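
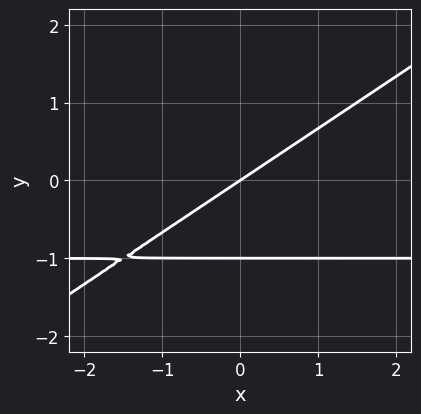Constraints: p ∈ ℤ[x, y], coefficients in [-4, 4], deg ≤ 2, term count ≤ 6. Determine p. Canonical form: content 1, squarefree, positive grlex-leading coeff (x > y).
2*x*y - 3*y^2 + 2*x - 3*y

1. Degree: the shape is more complex than any degree-1 curve, so deg p = 2.
2. Reading off the gridlines: one x-axis crossing is at x = 0; the y-axis gridline crossings are at y ∈ {-1, 0}.
3. Together with the visible shape, these determine p as stated.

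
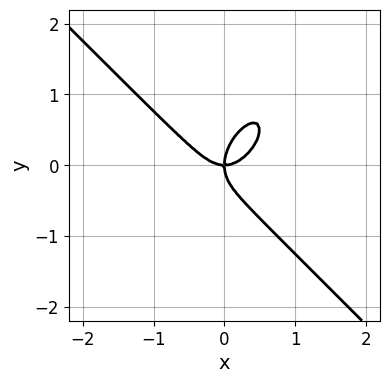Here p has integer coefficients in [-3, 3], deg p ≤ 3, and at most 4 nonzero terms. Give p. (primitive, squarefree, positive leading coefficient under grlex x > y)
3*x^3 - x*y^2 + 2*y^3 - 2*x*y

deg p = 3.
Observable constraints: it meets the y-axis at y = 0 (among the integer gridlines); it crosses the x-axis at the gridline x = 0.
Matching integer coefficients to the picture gives p.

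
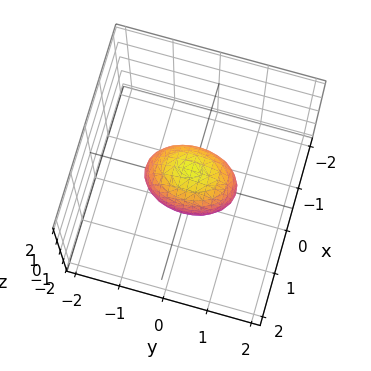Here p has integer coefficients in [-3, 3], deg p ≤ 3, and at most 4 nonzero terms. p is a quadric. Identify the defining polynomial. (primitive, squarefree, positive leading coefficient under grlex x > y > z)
First, the degree is 2 — a closed, bounded, convex surface; a quadric.
Next, symmetries: mirror symmetry y ↦ −y ⇒ only even powers of y; the z ↦ −z reflection is a symmetry, so z appears only in even powers; the x ↦ −x reflection is a symmetry, so x appears only in even powers.
Next, observable constraints: among the integer gridlines, it crosses the y-axis at y ∈ {-1, 1}; the z-axis gridline crossings are at z ∈ {-1, 1}.
Finally, matching integer coefficients to the picture gives p.

2*x^2 + y^2 + z^2 - 1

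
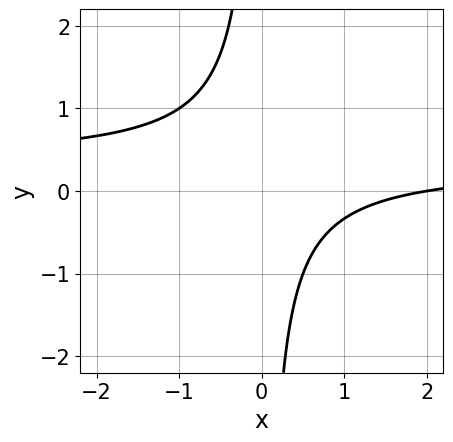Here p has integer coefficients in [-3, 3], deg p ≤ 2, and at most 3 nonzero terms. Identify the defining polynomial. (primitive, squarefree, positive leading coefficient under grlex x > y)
3*x*y - x + 2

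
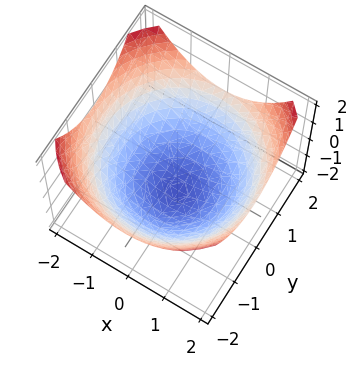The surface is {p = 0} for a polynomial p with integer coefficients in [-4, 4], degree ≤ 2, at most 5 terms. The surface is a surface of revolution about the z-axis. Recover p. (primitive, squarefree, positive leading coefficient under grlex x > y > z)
Degree: a generic line meets the surface in up to 2 points, so deg p = 2.
By symmetry, the z-axis is an axis of rotation, so x and y enter only as x² + y².
Observable constraints: a circular section at z = 0 has radius between 1 and 2.
Putting this together gives p.

x^2 + y^2 - 2*z - 3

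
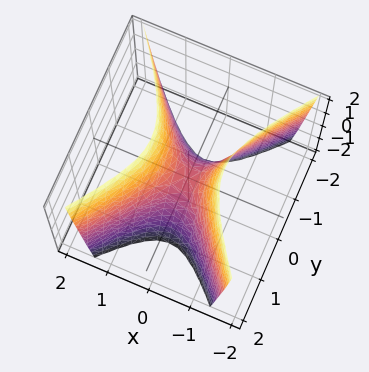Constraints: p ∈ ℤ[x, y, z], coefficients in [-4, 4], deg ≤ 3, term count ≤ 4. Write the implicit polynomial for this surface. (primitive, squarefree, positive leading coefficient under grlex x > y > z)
First, the degree is 2 — a saddle surface; a quadric.
Then, symmetries: it's symmetric under x → −x, forcing even powers of x; it's symmetric under y → −y, forcing even powers of y.
Then, from the axis intercepts and sections: one z-axis crossing is at z = 0; it crosses the y-axis at the gridline y = 0; one x-axis crossing is at x = 0.
Finally, putting this together gives p.

3*x^2 - 2*y^2 - z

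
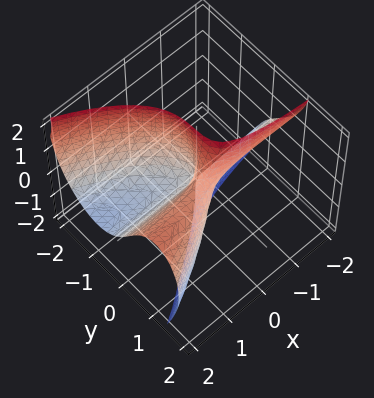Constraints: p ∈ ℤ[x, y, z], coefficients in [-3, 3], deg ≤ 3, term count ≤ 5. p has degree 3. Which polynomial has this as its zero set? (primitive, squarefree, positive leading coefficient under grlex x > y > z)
1. Degree: a generic line meets the surface in up to 3 points, so deg p = 3.
2. Checking where it meets the axes: every point of the x-axis in the box is on the surface; one y-axis crossing is at y = 0; every point of the z-axis in the box is on the surface.
3. Solving for integer coefficients yields p as stated.

2*y^3 + y*z^2 - 3*x*y + 2*x*z - 2*y*z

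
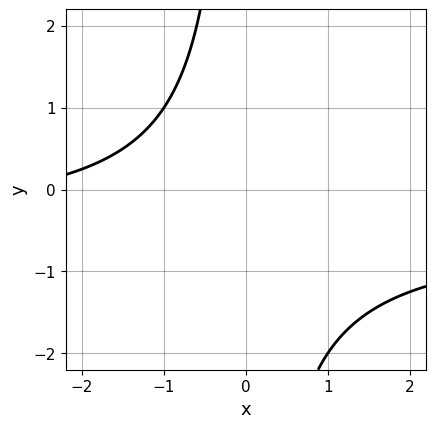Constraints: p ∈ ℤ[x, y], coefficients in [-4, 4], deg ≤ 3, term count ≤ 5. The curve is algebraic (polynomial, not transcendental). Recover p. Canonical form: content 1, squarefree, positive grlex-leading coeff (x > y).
deg p = 2.
Checking where it meets the axes: the curve avoids every integer y-axis point in the box; it misses every integer gridline on the x-axis.
These observations pin down the coefficients.

2*x*y + x + 3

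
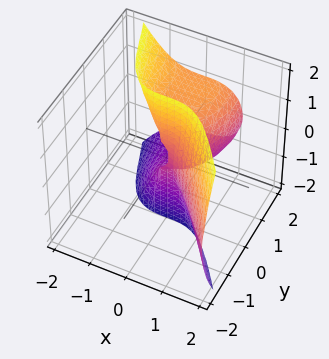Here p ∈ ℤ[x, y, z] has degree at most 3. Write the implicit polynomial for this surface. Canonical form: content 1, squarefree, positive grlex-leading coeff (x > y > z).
(a) deg p = 3. The shape is more complex than any degree-2 surface.
(b) Observable constraints: every point of the z-axis in the box is on the surface; it crosses the y-axis at the gridline y = 0; it crosses the x-axis at the gridline x = 0.
(c) Solving for integer coefficients yields p as stated.

3*x^3 + y^3 + 2*y*z^2 - 3*y^2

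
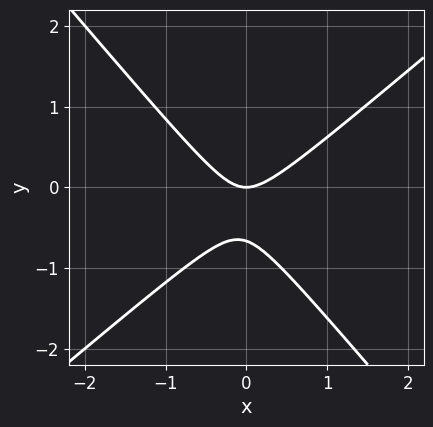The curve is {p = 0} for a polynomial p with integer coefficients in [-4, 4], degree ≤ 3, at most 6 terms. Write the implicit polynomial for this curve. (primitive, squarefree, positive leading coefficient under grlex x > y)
3*x^2 - x*y - 3*y^2 - 2*y

(a) deg p = 2.
(b) From the axis intercepts and sections: one x-axis crossing is at x = 0; it meets the y-axis at y = 0 (among the integer gridlines).
(c) These observations pin down the coefficients.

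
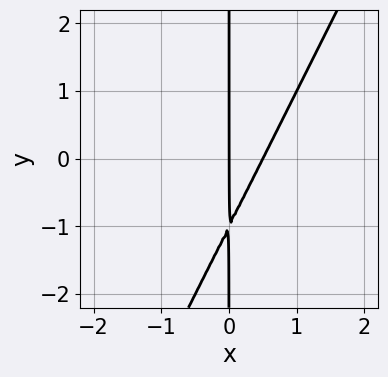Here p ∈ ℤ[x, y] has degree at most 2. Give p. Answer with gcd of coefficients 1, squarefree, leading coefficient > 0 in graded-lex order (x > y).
First, the degree is 2 — the shape is more complex than any degree-1 curve.
Then, checking where it meets the axes: it crosses the x-axis at the gridline x = 0; the visible y-axis segment lies entirely on the curve.
Finally, together with the visible shape, these determine p as stated.

2*x^2 - x*y - x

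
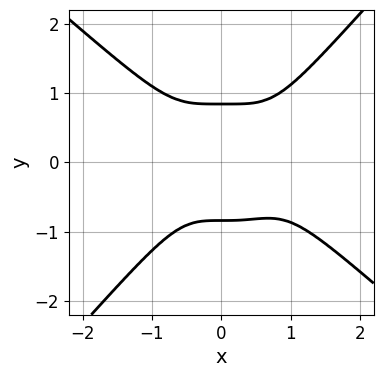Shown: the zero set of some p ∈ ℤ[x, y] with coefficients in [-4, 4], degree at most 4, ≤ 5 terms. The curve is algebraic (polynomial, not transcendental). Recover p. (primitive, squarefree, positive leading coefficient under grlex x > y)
2*x^4 + x^3*y - 2*y^4 - x^3 + 1

The degree is 4 — a generic line meets the curve in up to 4 points.
From the axis intercepts and sections: no x-intercept at any integer in the box.
Putting this together gives p.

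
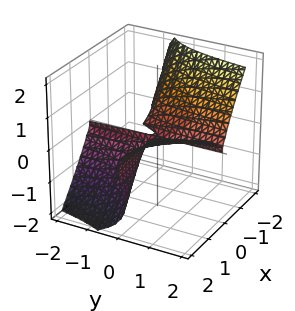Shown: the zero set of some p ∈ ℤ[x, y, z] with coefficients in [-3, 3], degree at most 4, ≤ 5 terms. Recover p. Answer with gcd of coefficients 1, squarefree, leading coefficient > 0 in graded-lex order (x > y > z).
2*x^2*y - 3*x*z^2 - 3*z^3 - x*z

First, degree: no degree-2 surface has this shape, so deg p = 3.
Then, observable constraints: every point of the y-axis in the box is on the surface; every point of the x-axis in the box is on the surface; it meets the z-axis at z = 0 (among the integer gridlines).
Finally, putting this together gives p.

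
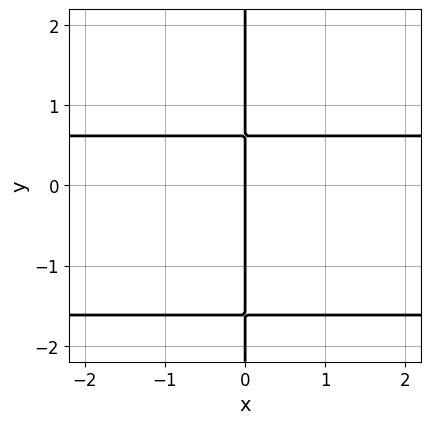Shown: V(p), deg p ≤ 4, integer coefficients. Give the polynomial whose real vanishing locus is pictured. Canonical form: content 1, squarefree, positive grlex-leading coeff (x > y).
(a) deg p = 3.
(b) Reading off the gridlines: the visible y-axis segment lies entirely on the curve; it meets the x-axis at x = 0 (among the integer gridlines).
(c) The integer polynomial consistent with all of this is the stated p.

x*y^2 + x*y - x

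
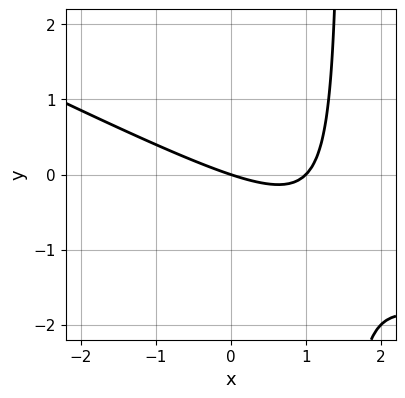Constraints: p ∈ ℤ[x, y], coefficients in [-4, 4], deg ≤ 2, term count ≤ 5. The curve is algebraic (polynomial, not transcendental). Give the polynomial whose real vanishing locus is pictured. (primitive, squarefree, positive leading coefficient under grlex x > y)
x^2 + 2*x*y - x - 3*y

Degree: no degree-1 curve has this shape, so deg p = 2.
From the visible intercepts: it meets the y-axis at y = 0 (among the integer gridlines); the x-axis gridline crossings are at x ∈ {0, 1}.
Assembling these constraints gives the stated polynomial.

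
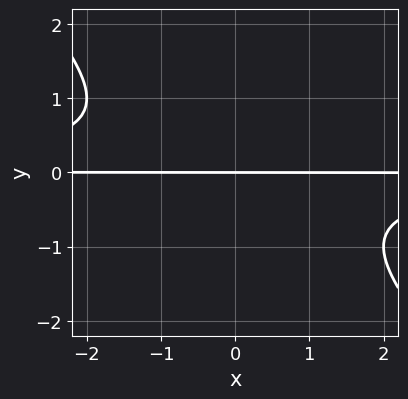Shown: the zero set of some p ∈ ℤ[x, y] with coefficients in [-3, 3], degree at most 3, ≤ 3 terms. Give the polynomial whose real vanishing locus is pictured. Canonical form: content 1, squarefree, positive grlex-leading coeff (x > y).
x*y^2 + y^3 + y

(a) Degree: no degree-2 curve has this shape, so deg p = 3.
(b) From the axis intercepts and sections: one y-axis crossing is at y = 0; the visible x-axis segment lies entirely on the curve.
(c) Assembling these constraints gives the stated polynomial.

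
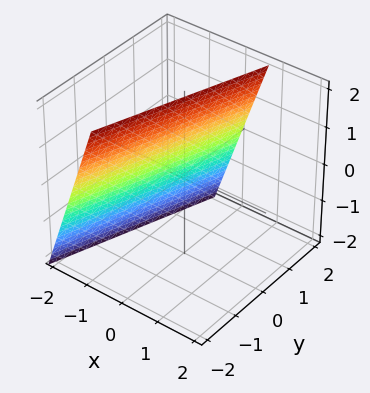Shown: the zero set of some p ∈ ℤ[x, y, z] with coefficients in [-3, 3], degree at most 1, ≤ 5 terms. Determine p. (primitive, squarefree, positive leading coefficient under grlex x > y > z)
Degree: the surface is flat (a plane), so deg p = 1.
Checking where it meets the axes: it crosses the y-axis at the gridline y = 2; one z-axis crossing is at z = 2.
Fitting integer coefficients to these (and the overall shape) gives p.

3*x - y - z + 2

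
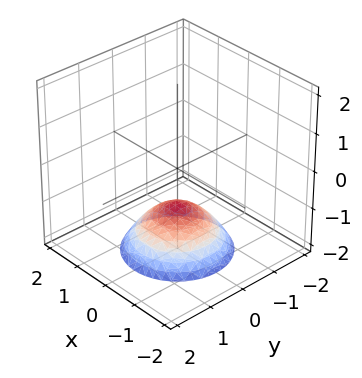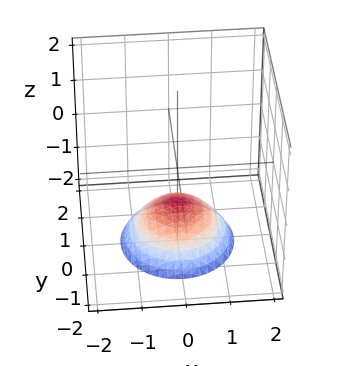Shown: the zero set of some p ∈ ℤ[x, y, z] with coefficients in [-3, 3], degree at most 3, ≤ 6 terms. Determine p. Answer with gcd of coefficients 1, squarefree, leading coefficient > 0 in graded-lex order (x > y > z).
2*x^2 + 2*y^2 + 3*z + 3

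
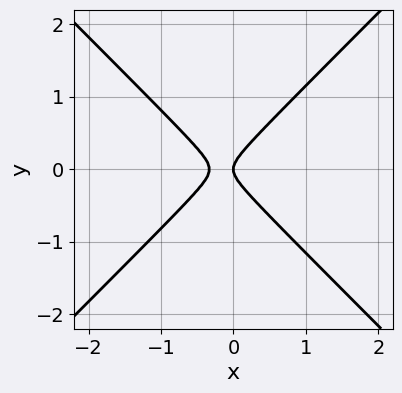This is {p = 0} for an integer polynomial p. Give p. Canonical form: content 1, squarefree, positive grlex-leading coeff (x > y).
3*x^2 - 3*y^2 + x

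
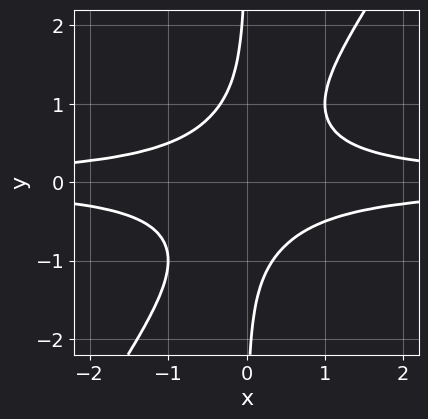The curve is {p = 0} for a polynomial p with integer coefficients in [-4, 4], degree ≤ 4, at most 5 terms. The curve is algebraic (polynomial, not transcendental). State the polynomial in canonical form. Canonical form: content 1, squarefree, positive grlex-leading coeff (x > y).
First, the degree is 4 — no degree-3 curve has this shape.
Next, observable constraints: no x-intercept at any integer in the box; it misses every integer gridline on the y-axis.
Finally, putting this together gives p.

3*x^2*y^2 - 2*x*y^3 - 1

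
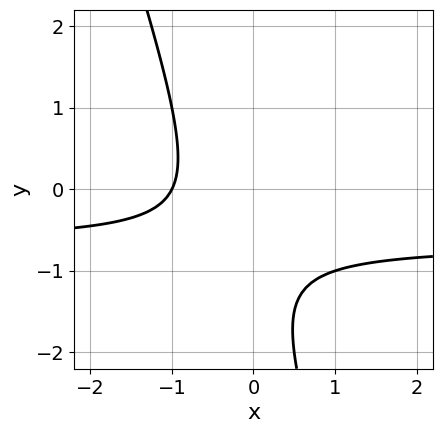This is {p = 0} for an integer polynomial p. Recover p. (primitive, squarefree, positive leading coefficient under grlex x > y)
3*x*y + y^2 + 2*x + 2*y + 2

The degree is 2 — a generic line meets the curve in up to 2 points.
From the axis intercepts and sections: the curve avoids every integer y-axis point in the box; one x-axis crossing is at x = -1.
These observations pin down the coefficients.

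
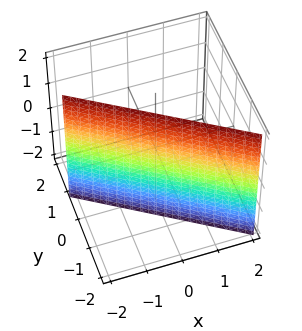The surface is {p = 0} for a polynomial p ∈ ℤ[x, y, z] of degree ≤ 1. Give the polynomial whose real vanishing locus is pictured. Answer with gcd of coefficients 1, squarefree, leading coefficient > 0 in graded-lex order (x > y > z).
2*x + 3*y + 2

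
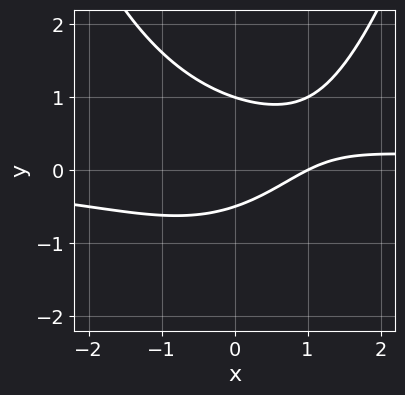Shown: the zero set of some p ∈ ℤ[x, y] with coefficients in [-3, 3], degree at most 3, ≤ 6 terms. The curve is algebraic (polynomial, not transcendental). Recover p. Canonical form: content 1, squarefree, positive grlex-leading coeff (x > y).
x^2*y - 2*y^2 - x + y + 1

1. The degree is 3 — the shape is more complex than any degree-2 curve.
2. From the axis intercepts and sections: it meets the y-axis at y = 1 (among the integer gridlines); it meets the x-axis at x = 1 (among the integer gridlines).
3. Assembling these constraints gives the stated polynomial.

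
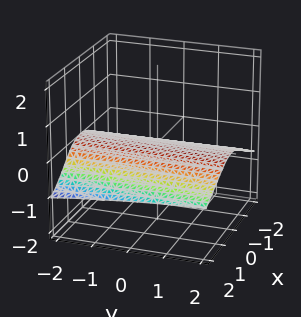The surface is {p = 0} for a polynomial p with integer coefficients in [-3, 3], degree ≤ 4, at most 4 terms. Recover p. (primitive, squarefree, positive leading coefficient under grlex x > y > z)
(a) deg p = 3.
(b) From the visible intercepts: the visible y-axis segment lies entirely on the surface; it meets the z-axis at z = 0 (among the integer gridlines).
(c) The integer polynomial consistent with all of this is the stated p.

y*z^2 - 3*z^3 - x^2 - 3*z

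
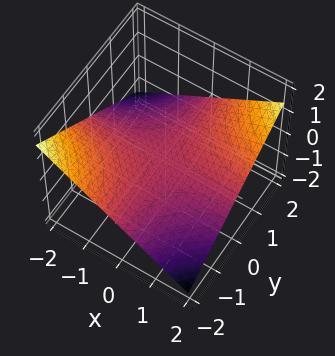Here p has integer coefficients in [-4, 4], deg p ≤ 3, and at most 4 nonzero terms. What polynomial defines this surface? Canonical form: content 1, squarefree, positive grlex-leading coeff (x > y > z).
x*y - 3*z

1. Degree: a saddle surface; a quadric, so deg p = 2.
2. Against the integer gridlines: it crosses the z-axis at the gridline z = 0; every point of the y-axis in the box is on the surface; the visible x-axis segment lies entirely on the surface.
3. Putting this together gives p.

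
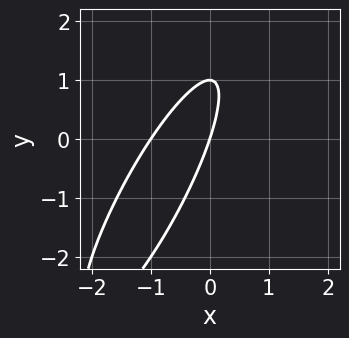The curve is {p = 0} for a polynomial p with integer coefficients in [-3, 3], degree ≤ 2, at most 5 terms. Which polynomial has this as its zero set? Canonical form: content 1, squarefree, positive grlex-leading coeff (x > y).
(a) The degree is 2 — no degree-1 curve has this shape.
(b) Checking where it meets the axes: the x-axis gridline crossings are at x ∈ {-1, 0}; the y-axis gridline crossings are at y ∈ {0, 1}.
(c) Assembling these constraints gives the stated polynomial.

3*x^2 - 3*x*y + y^2 + 3*x - y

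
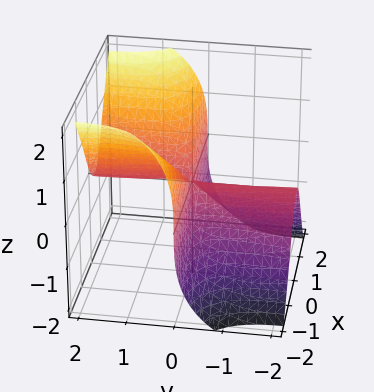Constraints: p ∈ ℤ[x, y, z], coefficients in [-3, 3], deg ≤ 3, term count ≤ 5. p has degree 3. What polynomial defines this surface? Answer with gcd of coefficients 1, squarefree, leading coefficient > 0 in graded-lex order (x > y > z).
3*x^2*y - y^2*z - z^3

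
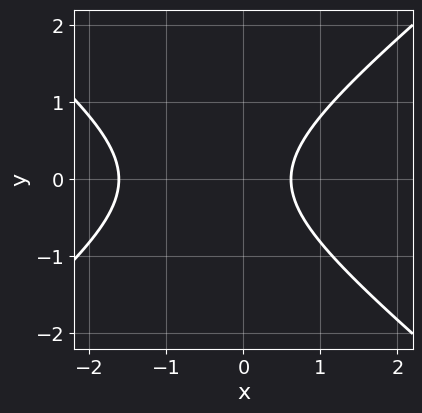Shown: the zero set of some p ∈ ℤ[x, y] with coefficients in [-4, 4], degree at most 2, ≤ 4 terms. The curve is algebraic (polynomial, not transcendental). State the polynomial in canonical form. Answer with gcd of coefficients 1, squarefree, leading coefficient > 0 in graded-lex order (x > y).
2*x^2 - 3*y^2 + 2*x - 2

First, degree: the shape is more complex than any degree-1 curve, so deg p = 2.
Next, symmetries: it's symmetric under y → −y, forcing even powers of y.
Next, reading off the gridlines: it misses every integer gridline on the y-axis.
Finally, these observations pin down the coefficients.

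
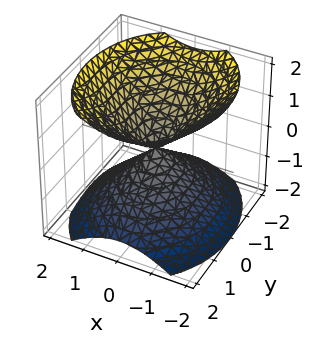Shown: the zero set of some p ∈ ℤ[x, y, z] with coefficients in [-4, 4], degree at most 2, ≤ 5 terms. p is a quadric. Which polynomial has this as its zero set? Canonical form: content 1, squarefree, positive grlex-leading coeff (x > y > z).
3*x^2 + 2*y^2 - 3*z^2

I count 2 distinct pieces. Treating them together as one polynomial.
deg p = 2. A double cone through the origin; a quadric.
Symmetries: the z ↦ −z reflection is a symmetry, so z appears only in even powers; the x ↦ −x reflection is a symmetry, so x appears only in even powers; mirror symmetry y ↦ −y ⇒ only even powers of y.
From the visible intercepts: it meets the x-axis at x = 0 (among the integer gridlines); one z-axis crossing is at z = 0; it crosses the y-axis at the gridline y = 0.
Matching integer coefficients to the picture gives p.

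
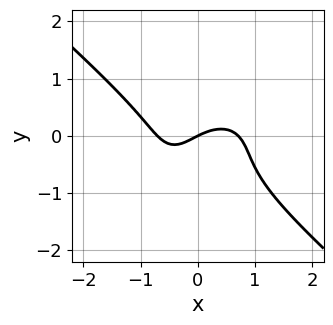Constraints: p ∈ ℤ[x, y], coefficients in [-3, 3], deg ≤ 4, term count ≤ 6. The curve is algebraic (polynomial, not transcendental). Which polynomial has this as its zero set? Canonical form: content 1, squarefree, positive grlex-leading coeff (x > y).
2*x^3 + 3*y^3 + 2*y^2 - x + 2*y

(a) Degree: a generic line meets the curve in up to 3 points, so deg p = 3.
(b) From the axis intercepts and sections: it crosses the y-axis at the gridline y = 0; it meets the x-axis at x = 0 (among the integer gridlines).
(c) Together with the visible shape, these determine p as stated.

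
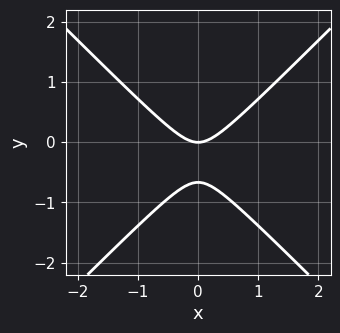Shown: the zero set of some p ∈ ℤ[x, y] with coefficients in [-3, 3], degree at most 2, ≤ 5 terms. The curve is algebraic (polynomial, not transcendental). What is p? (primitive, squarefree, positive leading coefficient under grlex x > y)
3*x^2 - 3*y^2 - 2*y

1. The degree is 2 — a generic line meets the curve in up to 2 points.
2. Symmetries: the x ↦ −x reflection is a symmetry, so x appears only in even powers.
3. Observable constraints: it meets the y-axis at y = 0 (among the integer gridlines); one x-axis crossing is at x = 0.
4. Matching integer coefficients to the picture gives p.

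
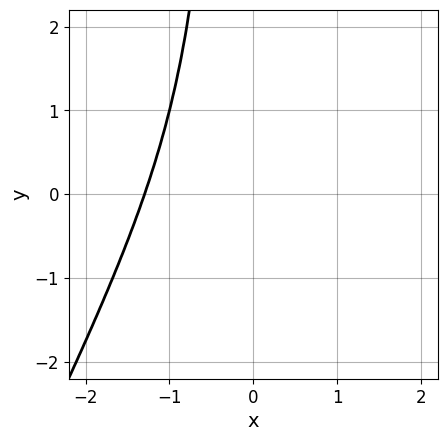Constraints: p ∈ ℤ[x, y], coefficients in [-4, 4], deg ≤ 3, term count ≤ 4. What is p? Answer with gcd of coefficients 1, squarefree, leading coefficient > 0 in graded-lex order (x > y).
2*x^3 - x^2*y + 2*x^2 + 1

1. deg p = 3. The shape is more complex than any degree-2 curve.
2. Checking where it meets the axes: the curve avoids every integer y-axis point in the box.
3. The integer polynomial consistent with all of this is the stated p.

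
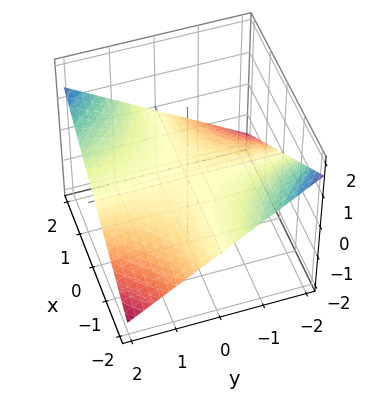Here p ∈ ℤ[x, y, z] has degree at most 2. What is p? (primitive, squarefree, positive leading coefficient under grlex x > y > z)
1. The degree is 2 — a saddle surface; a quadric.
2. From the axis intercepts and sections: it meets the z-axis at z = 0 (among the integer gridlines); the visible x-axis segment lies entirely on the surface; every point of the y-axis in the box is on the surface.
3. Assembling these constraints gives the stated polynomial.

x*y - 3*z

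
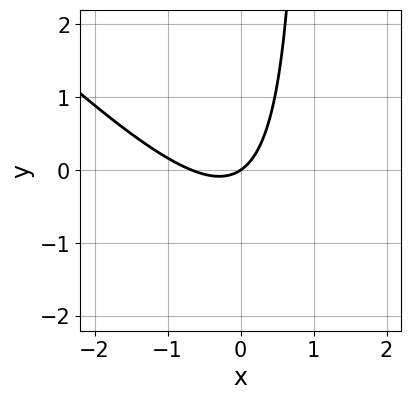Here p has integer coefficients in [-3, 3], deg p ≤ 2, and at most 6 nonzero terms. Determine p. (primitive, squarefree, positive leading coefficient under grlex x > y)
3*x^2 + 3*x*y + 2*x - 3*y

deg p = 2. No degree-1 curve has this shape.
From the axis intercepts and sections: it meets the y-axis at y = 0 (among the integer gridlines); one x-axis crossing is at x = 0.
Fitting integer coefficients to these (and the overall shape) gives p.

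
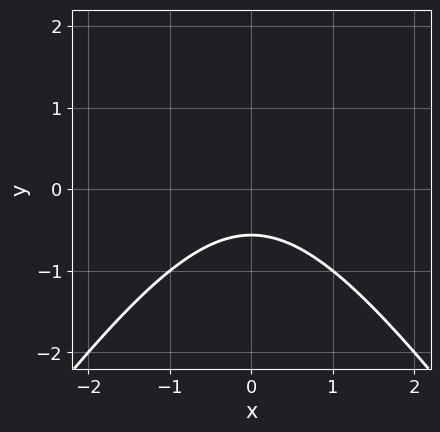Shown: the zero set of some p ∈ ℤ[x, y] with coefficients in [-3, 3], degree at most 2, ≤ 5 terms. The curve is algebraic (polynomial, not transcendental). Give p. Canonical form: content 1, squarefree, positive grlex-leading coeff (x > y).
(a) deg p = 2. No degree-1 curve has this shape.
(b) Symmetries: it's symmetric under x → −x, forcing even powers of x.
(c) Checking where it meets the axes: the curve avoids every integer x-axis point in the box.
(d) The integer polynomial consistent with all of this is the stated p.

2*x^2 - y^2 + 3*y + 2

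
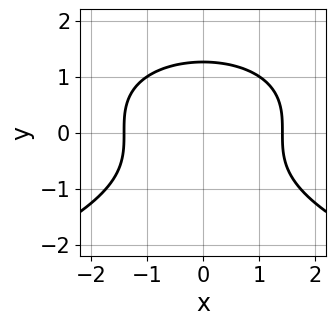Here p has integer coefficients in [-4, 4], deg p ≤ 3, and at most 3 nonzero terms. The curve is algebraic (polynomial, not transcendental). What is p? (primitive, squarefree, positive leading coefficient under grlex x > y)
1. Degree: a generic line meets the curve in up to 3 points, so deg p = 3.
2. Symmetries: mirror symmetry x ↦ −x ⇒ only even powers of x.
3. Assembling these constraints gives the stated polynomial.

y^3 + x^2 - 2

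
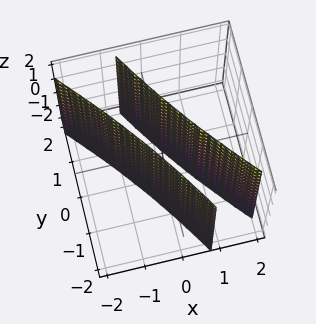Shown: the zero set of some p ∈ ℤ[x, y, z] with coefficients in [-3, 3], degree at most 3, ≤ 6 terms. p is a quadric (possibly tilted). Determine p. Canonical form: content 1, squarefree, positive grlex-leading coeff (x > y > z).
2*x^2 + 3*x*y + y^2 - 1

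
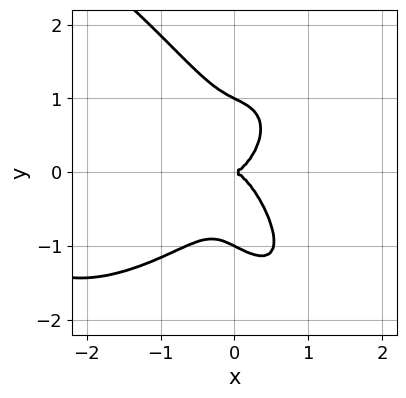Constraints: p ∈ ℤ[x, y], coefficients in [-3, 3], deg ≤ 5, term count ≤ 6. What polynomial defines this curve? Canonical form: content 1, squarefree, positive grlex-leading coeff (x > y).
x^4 + x*y^3 + y^4 + 3*x^3 - y^2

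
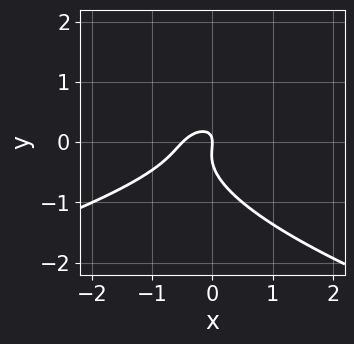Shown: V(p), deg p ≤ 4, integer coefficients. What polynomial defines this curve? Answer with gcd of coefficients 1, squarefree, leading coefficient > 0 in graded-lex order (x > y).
3*y^3 + 2*x^2 - 2*x*y + y^2 + x

1. The degree is 3 — a generic line meets the curve in up to 3 points.
2. Against the integer gridlines: it crosses the x-axis at the gridline x = 0; one y-axis crossing is at y = 0.
3. These observations pin down the coefficients.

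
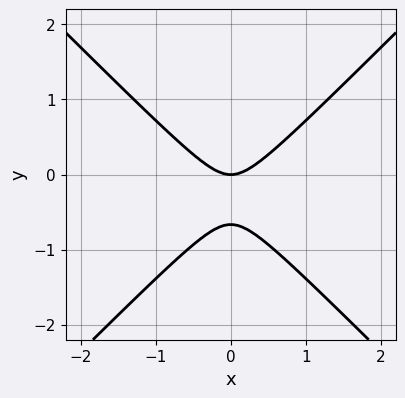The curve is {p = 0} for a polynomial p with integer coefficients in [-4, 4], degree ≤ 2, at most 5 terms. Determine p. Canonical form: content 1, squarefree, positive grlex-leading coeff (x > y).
First, degree: the shape is more complex than any degree-1 curve, so deg p = 2.
Then, symmetries: it's symmetric under x → −x, forcing even powers of x.
Then, checking where it meets the axes: it meets the x-axis at x = 0 (among the integer gridlines); it crosses the y-axis at the gridline y = 0.
Finally, matching integer coefficients to the picture gives p.

3*x^2 - 3*y^2 - 2*y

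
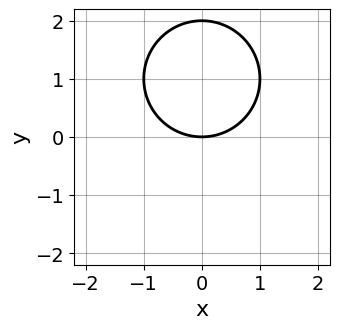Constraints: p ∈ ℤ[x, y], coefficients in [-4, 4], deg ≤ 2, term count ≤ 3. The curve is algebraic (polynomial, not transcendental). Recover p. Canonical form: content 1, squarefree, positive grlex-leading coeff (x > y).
x^2 + y^2 - 2*y

First, degree: a generic line meets the curve in up to 2 points, so deg p = 2.
Then, symmetries: it's symmetric under x → −x, forcing even powers of x.
Then, from the axis intercepts and sections: among the integer gridlines, it crosses the y-axis at y ∈ {0, 2}; it crosses the x-axis at the gridline x = 0.
Finally, putting this together gives p.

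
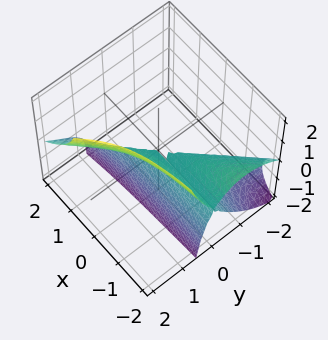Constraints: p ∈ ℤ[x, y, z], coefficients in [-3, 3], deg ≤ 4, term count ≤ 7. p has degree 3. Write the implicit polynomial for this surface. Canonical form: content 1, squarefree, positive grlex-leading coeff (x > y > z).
3*x*y^2 - 3*y^3 + 3*y^2*z - 2*y*z^2 + 2*z^2

1. Degree: a generic line meets the surface in up to 3 points, so deg p = 3.
2. Observable constraints: one z-axis crossing is at z = 0; it meets the y-axis at y = 0 (among the integer gridlines).
3. These observations pin down the coefficients. Check: (-1, 0, 0) on the x-axis lies on the surface, and p(-1, 0, 0) = 0. ✓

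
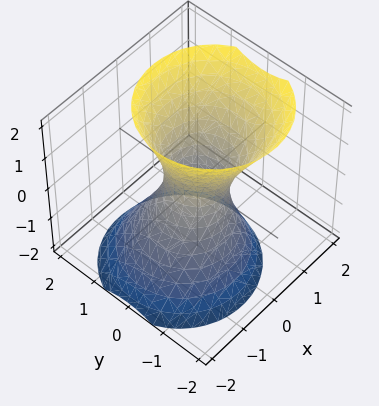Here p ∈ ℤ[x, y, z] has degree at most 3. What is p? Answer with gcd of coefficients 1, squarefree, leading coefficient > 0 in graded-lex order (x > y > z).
2*x^2 - x*z + 2*y^2 - z^2 - 1

First, degree: a generic line meets the surface in up to 2 points, so deg p = 2.
Then, against the integer gridlines: the surface avoids every integer z-axis point in the box.
Finally, together with the visible shape, these determine p as stated.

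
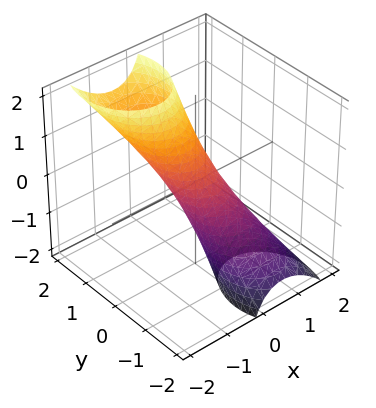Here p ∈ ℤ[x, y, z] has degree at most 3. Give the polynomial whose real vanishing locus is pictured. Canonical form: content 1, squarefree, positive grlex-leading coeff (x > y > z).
1. The degree is 2 — the shape is more complex than any degree-1 surface.
2. From the visible intercepts: the z-axis gridline crossings are at z ∈ {-1, 1}.
3. Assembling these constraints gives the stated polynomial.

3*x^2 + 2*x*z + 2*y^2 - 3*y*z + z^2 - 1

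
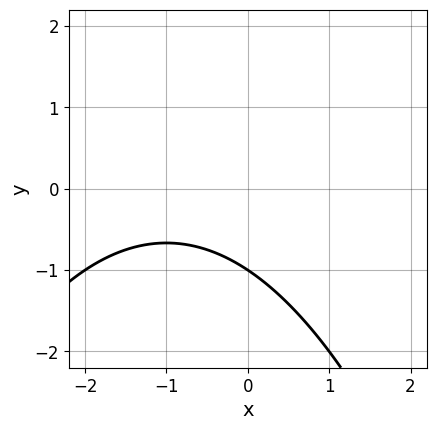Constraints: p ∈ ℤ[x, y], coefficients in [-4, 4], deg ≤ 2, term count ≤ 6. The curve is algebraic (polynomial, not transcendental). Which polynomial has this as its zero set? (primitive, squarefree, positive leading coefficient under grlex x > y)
x^2 + 2*x + 3*y + 3

First, deg p = 2. No degree-1 curve has this shape.
Next, checking where it meets the axes: no x-intercept at any integer in the box; it meets the y-axis at y = -1 (among the integer gridlines).
Finally, these observations pin down the coefficients.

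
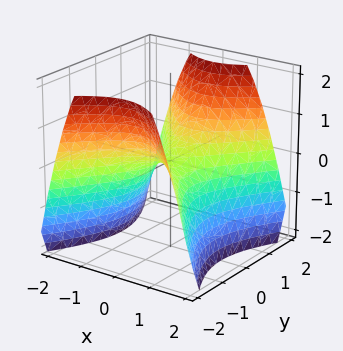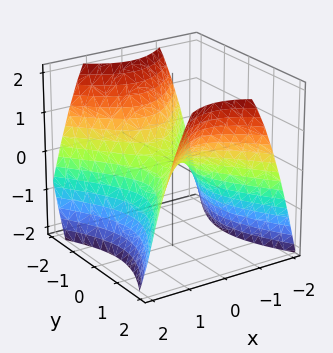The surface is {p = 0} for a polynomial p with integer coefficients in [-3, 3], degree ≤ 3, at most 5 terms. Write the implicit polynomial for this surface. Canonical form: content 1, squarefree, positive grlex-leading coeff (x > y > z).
First, the degree is 2 — a saddle surface; a quadric.
Then, symmetries: the y ↦ −y reflection is a symmetry, so y appears only in even powers; the x ↦ −x reflection is a symmetry, so x appears only in even powers.
Next, checking where it meets the axes: it crosses the x-axis at the gridline x = 0; one z-axis crossing is at z = 0; it meets the y-axis at y = 0 (among the integer gridlines).
Finally, matching integer coefficients to the picture gives p.

3*x^2 - 2*y^2 + 3*z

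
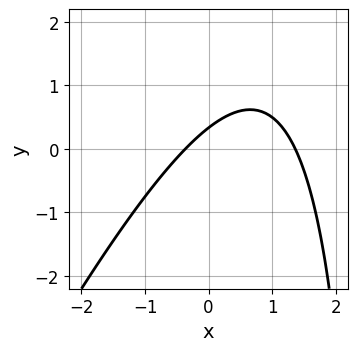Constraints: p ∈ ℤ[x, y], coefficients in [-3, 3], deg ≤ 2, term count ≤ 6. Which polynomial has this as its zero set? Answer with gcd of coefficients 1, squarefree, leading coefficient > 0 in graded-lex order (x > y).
2*x^2 - x*y - 2*x + 3*y - 1

First, deg p = 2. No degree-1 curve has this shape.
Finally, putting this together gives p.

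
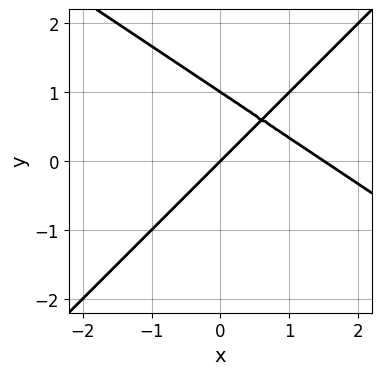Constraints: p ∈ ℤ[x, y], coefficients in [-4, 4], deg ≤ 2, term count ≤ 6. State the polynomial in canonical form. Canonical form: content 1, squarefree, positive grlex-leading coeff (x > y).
2*x^2 + x*y - 3*y^2 - 3*x + 3*y

1. deg p = 2.
2. Reading off the gridlines: it meets the x-axis at x = 0 (among the integer gridlines); among the integer gridlines, it crosses the y-axis at y ∈ {0, 1}.
3. Putting this together gives p.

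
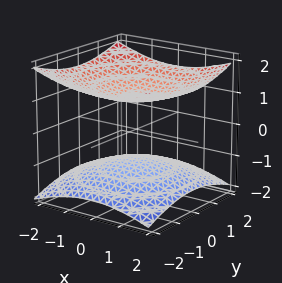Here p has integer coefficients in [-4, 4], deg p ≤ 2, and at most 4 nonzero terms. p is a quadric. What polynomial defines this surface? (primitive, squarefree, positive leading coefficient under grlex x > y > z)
1. I count 2 distinct pieces.
2. deg p = 2.
3. By symmetry, every cross-section ⟂ z is a circle, so x, y appear only via x² + y²; mirror symmetry z ↦ −z ⇒ only even powers of z.
4. From the visible intercepts: no x-intercept at any integer in the box; the z-axis gridline crossings are at z ∈ {-1, 1}; the surface avoids every integer y-axis point in the box.
5. Solving for integer coefficients yields p as stated.

x^2 + y^2 - 3*z^2 + 3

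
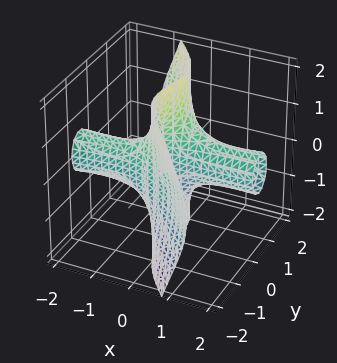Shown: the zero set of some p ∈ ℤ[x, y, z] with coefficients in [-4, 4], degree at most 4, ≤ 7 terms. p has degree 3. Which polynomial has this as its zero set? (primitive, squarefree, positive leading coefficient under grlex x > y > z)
(a) The degree is 3 — a generic line meets the surface in up to 3 points.
(b) Observable constraints: every point of the z-axis in the box is on the surface; every point of the x-axis in the box is on the surface.
(c) Together with the visible shape, these determine p as stated. Check: (0, 1, 0) on the y-axis lies on the surface, and p(0, 1, 0) = 0. ✓

x^2*y - 3*x*y^2 - 3*x*z^2 - 3*y^3 + 3*y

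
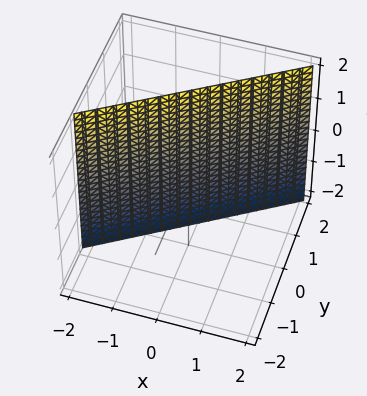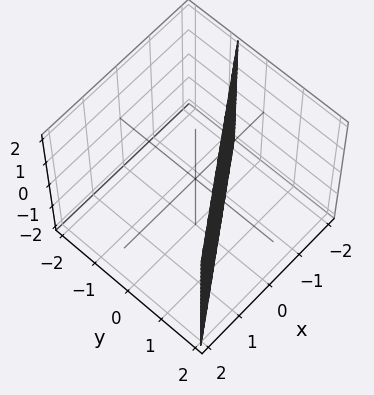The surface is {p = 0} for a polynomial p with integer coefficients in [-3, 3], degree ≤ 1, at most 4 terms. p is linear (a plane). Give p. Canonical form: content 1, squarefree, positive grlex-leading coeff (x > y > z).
First, deg p = 1.
Then, from the visible intercepts: it meets the x-axis at x = -1 (among the integer gridlines); it misses every integer gridline on the z-axis.
Finally, together with the visible shape, these determine p as stated.

2*x - 3*y + 2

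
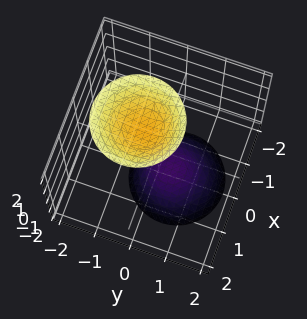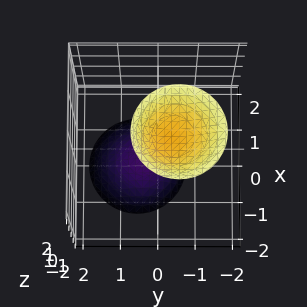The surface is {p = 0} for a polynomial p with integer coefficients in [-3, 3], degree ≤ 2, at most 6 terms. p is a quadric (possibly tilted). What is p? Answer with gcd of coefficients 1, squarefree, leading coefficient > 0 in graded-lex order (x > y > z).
1. The picture has 2 separate pieces. Treating them together as one polynomial.
2. deg p = 2. A generic line meets the surface in up to 2 points.
3. From the visible intercepts: it misses every integer gridline on the x-axis; it misses every integer gridline on the y-axis.
4. The integer polynomial consistent with all of this is the stated p.

2*x^2 + 2*y^2 + y*z - z^2 + 2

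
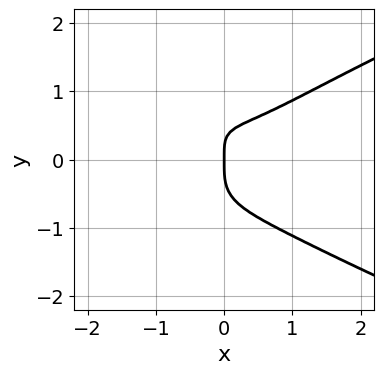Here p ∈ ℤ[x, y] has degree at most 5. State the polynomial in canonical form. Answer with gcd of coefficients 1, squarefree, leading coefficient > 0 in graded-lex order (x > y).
2*y^4 - x^3 + x*y - x

Degree: the shape is more complex than any degree-3 curve, so deg p = 4.
From the axis intercepts and sections: it crosses the y-axis at the gridline y = 0; it meets the x-axis at x = 0 (among the integer gridlines).
These observations pin down the coefficients.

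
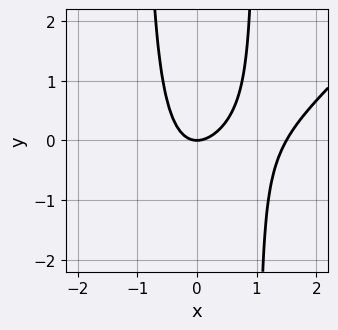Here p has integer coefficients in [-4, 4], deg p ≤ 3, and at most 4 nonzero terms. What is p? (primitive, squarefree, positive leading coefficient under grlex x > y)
2*x^3 - 2*x^2*y - 3*x^2 + 2*y

1. deg p = 3. No degree-2 curve has this shape.
2. Checking where it meets the axes: it meets the x-axis at x = 0 (among the integer gridlines); it meets the y-axis at y = 0 (among the integer gridlines).
3. The integer polynomial consistent with all of this is the stated p.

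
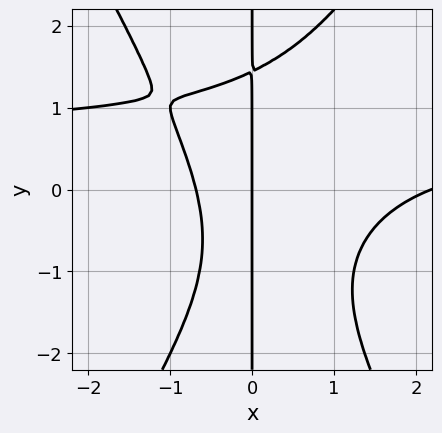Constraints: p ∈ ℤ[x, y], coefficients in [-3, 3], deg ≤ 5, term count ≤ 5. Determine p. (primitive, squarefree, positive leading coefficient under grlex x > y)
3*x^3*y - x*y^3 - 2*x^3 + 3*x^2 + 3*x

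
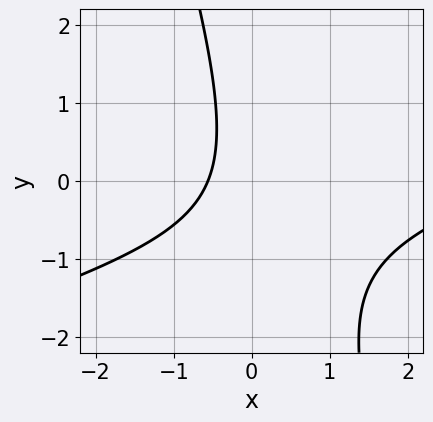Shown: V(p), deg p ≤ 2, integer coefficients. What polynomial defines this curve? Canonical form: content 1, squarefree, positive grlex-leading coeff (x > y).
x^2 - 3*x*y - y^2 - 3*x - 2

1. deg p = 2.
2. From the axis intercepts and sections: no y-intercept at any integer in the box.
3. These observations pin down the coefficients.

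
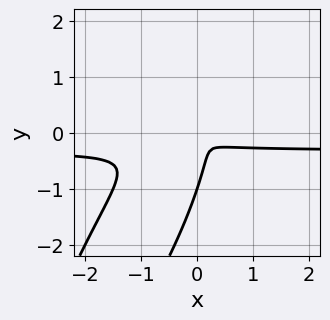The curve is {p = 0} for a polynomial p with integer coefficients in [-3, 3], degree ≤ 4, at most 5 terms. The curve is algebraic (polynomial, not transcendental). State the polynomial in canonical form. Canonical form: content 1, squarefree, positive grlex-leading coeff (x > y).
3*x^2*y - 3*x*y^2 + y^3 + x^2 + y^2

1. deg p = 3.
2. Against the integer gridlines: one y-axis crossing is at y = -1.
3. Together with the visible shape, these determine p as stated.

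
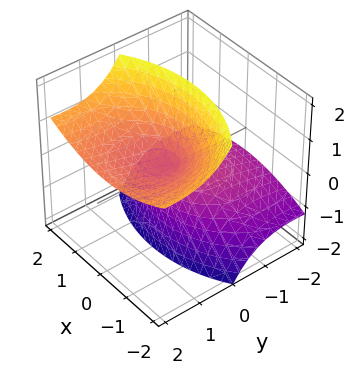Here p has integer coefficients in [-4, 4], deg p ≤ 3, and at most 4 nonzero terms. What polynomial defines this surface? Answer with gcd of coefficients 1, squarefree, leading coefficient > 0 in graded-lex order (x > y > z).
The degree is 2 — a generic line meets the surface in up to 2 points.
Observable constraints: it meets the x-axis at x = 0 (among the integer gridlines); it crosses the y-axis at the gridline y = 0; one z-axis crossing is at z = 0.
Solving for integer coefficients yields p as stated.

x^2 + y^2 - 3*y*z - z^2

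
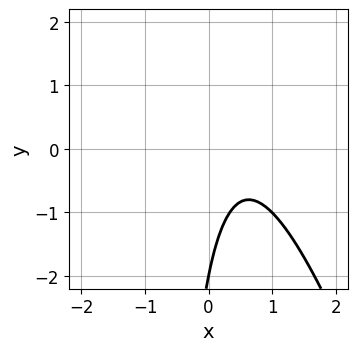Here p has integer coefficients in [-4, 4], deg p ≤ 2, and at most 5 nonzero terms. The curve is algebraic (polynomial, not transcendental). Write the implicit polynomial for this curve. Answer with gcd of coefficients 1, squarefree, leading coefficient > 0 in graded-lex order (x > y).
3*x^2 + x*y - 3*x + y + 2

First, degree: no degree-1 curve has this shape, so deg p = 2.
Next, from the visible intercepts: it meets the y-axis at y = -2 (among the integer gridlines); it misses every integer gridline on the x-axis.
Finally, together with the visible shape, these determine p as stated.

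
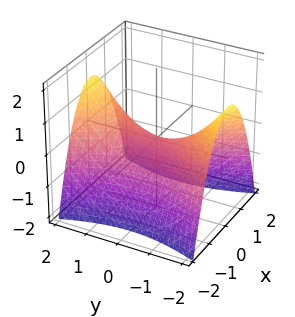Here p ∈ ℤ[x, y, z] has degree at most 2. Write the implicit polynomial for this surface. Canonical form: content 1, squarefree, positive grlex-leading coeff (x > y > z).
Degree: a saddle surface; a quadric, so deg p = 2.
Symmetries: it's symmetric under x → −x, forcing even powers of x; mirror symmetry y ↦ −y ⇒ only even powers of y.
Checking where it meets the axes: one y-axis crossing is at y = 0; it meets the x-axis at x = 0 (among the integer gridlines); it meets the z-axis at z = 0 (among the integer gridlines).
Putting this together gives p.

3*x^2 - y^2 + 3*z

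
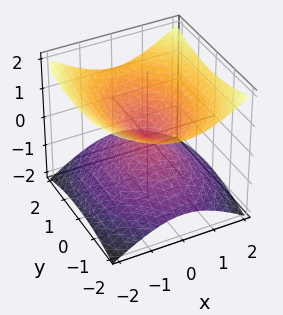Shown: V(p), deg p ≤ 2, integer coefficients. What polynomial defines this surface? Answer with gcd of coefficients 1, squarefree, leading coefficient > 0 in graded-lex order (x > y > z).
First, deg p = 2. A double cone through the origin; a quadric.
Then, symmetries: mirror symmetry x ↦ −x ⇒ only even powers of x; the z ↦ −z reflection is a symmetry, so z appears only in even powers; the y ↦ −y reflection is a symmetry, so y appears only in even powers.
Then, from the axis intercepts and sections: it meets the y-axis at y = 0 (among the integer gridlines); one x-axis crossing is at x = 0; one z-axis crossing is at z = 0.
Finally, the integer polynomial consistent with all of this is the stated p.

2*x^2 + y^2 - 3*z^2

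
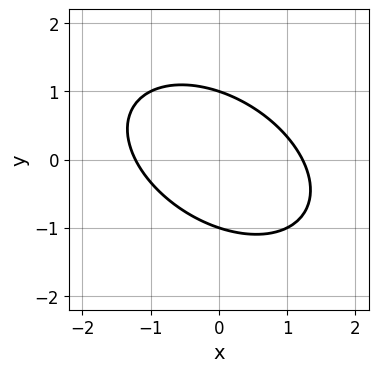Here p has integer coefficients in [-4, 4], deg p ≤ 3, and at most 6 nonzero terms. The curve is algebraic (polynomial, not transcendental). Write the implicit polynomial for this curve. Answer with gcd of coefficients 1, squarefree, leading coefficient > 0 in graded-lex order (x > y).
(a) The degree is 2 — no degree-1 curve has this shape.
(b) Against the integer gridlines: the y-axis gridline crossings are at y ∈ {-1, 1}.
(c) Fitting integer coefficients to these (and the overall shape) gives p.

2*x^2 + 2*x*y + 3*y^2 - 3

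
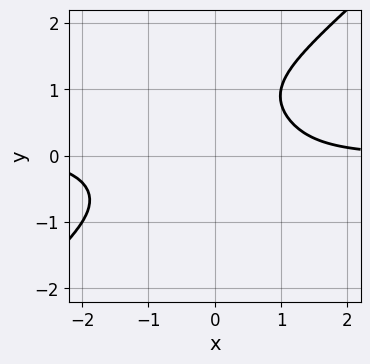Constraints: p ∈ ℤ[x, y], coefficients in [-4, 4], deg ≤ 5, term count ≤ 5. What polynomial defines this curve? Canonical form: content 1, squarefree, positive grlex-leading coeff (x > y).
deg p = 4. The shape is more complex than any degree-3 curve.
From the visible intercepts: it misses every integer gridline on the y-axis; the curve avoids every integer x-axis point in the box.
The integer polynomial consistent with all of this is the stated p.

2*x^3*y - 3*y^4 + 2*x^2*y + 2*y^3 - 3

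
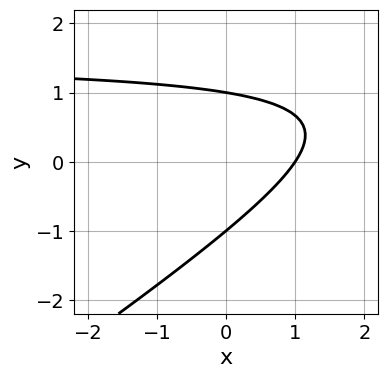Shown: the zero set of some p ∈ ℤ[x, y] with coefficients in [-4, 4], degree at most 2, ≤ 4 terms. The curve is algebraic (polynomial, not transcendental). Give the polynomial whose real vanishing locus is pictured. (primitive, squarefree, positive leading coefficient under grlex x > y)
1. The degree is 2 — no degree-1 curve has this shape.
2. Against the integer gridlines: one x-axis crossing is at x = 1; among the integer gridlines, it crosses the y-axis at y ∈ {-1, 1}.
3. Matching integer coefficients to the picture gives p.

2*x*y - 3*y^2 - 3*x + 3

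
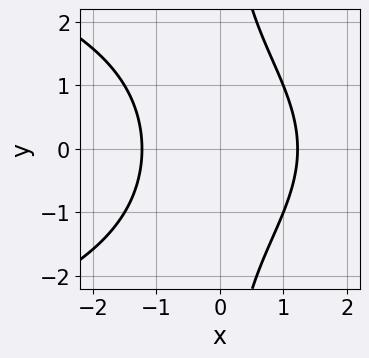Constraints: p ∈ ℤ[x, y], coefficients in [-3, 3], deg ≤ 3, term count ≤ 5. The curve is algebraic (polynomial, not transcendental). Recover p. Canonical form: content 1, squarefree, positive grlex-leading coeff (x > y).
Degree: a generic line meets the curve in up to 3 points, so deg p = 3.
Symmetries: mirror symmetry y ↦ −y ⇒ only even powers of y.
Against the integer gridlines: no y-intercept at any integer in the box.
Solving for integer coefficients yields p as stated.

x*y^2 + 2*x^2 - 3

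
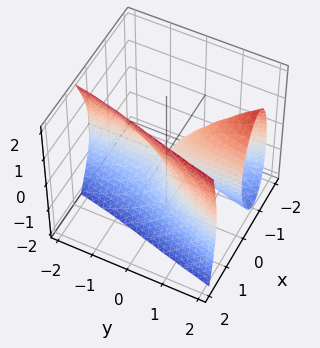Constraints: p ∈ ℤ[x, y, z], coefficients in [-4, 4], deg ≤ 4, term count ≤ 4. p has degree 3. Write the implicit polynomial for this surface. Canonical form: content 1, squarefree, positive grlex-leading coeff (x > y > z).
3*x^3 - 3*x*y - z^2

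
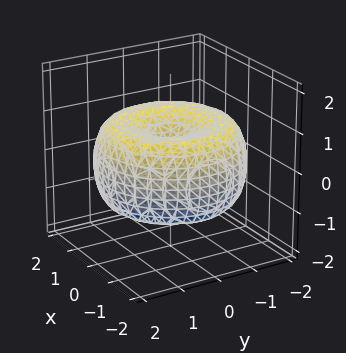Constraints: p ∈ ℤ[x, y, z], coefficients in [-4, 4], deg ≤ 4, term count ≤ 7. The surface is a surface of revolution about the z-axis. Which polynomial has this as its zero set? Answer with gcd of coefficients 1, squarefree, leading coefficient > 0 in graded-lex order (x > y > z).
x^4 + 2*x^2*y^2 + y^4 - 3*x^2 - 3*y^2 + 3*z^2 - 1

First, degree: no degree-3 surface has this shape, so deg p = 4.
Next, by symmetry, every cross-section ⟂ z is a circle, so x, y appear only via x² + y².
Then, observable constraints: a circular section at z = 0 has radius between 1 and 2.
Finally, putting this together gives p.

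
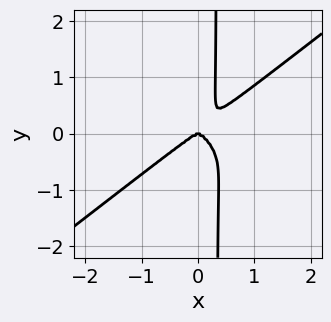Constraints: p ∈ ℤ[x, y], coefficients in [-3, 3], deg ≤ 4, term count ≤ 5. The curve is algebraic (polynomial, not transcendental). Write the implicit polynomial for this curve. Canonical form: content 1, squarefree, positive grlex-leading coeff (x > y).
First, deg p = 4. A generic line meets the curve in up to 4 points.
Then, observable constraints: it meets the x-axis at x = 0 (among the integer gridlines); one y-axis crossing is at y = 0.
Finally, fitting integer coefficients to these (and the overall shape) gives p.

2*x^4 - x^2*y^2 - 3*x*y^3 + y^3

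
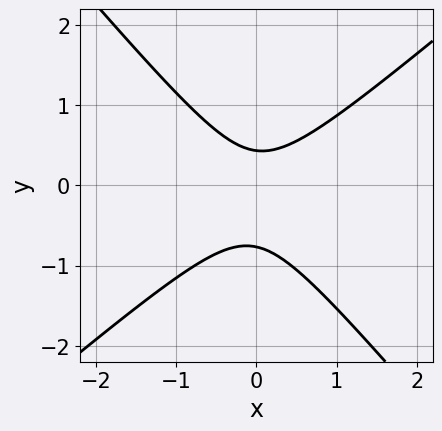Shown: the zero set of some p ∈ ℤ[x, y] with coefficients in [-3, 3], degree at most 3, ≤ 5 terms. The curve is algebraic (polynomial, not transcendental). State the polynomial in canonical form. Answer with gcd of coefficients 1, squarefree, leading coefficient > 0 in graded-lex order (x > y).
3*x^2 - x*y - 3*y^2 - y + 1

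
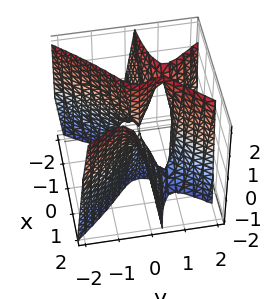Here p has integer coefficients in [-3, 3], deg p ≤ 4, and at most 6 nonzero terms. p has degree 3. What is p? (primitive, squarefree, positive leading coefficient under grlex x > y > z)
3*x^2*y - 2*y^3 + x*z + 2*y^2

(a) deg p = 3.
(b) From the visible intercepts: every point of the x-axis in the box is on the surface; the visible z-axis segment lies entirely on the surface; it crosses the y-axis at the gridline y = 1.
(c) Putting this together gives p.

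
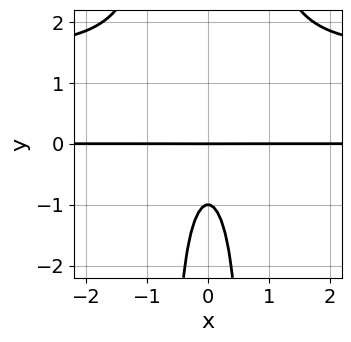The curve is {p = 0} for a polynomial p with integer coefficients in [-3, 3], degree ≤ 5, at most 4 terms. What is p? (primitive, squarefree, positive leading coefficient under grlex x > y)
The degree is 4 — no degree-3 curve has this shape.
Symmetries: mirror symmetry x ↦ −x ⇒ only even powers of x.
Reading off the gridlines: the y-axis gridline crossings are at y ∈ {-1, 0}; the visible x-axis segment lies entirely on the curve.
Together with the visible shape, these determine p as stated.

2*x^2*y^2 - 3*x^2*y - y^2 - y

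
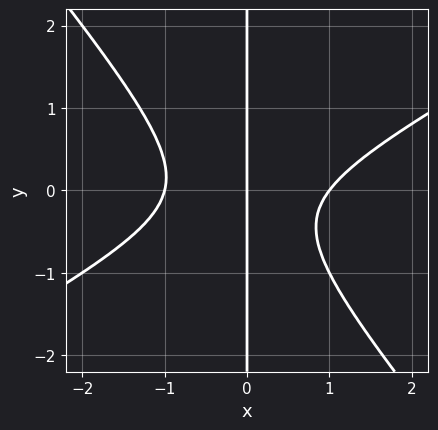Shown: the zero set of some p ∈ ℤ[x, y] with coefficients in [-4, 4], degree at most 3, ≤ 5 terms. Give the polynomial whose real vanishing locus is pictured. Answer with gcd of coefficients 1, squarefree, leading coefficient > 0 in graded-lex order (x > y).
2*x^3 - 2*x^2*y - 3*x*y^2 - x*y - 2*x

(a) deg p = 3.
(b) Checking where it meets the axes: every point of the y-axis in the box is on the curve; the x-axis gridline crossings are at x ∈ {-1, 0, 1}.
(c) Solving for integer coefficients yields p as stated.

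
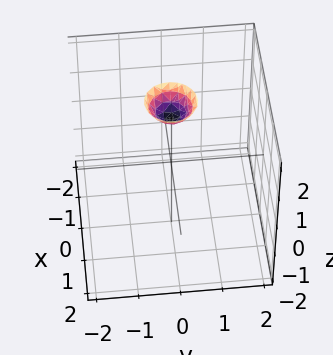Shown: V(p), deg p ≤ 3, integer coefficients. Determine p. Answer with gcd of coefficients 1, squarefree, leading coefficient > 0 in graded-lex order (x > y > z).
First, the degree is 2 — a generic line meets the surface in up to 2 points.
Then, symmetry: the z-axis is an axis of rotation, so x and y enter only as x² + y².
Then, reading off the gridlines: it misses every integer gridline on the y-axis; a circular section at z = 2 has radius between 0 and 1; it misses every integer gridline on the x-axis.
Finally, solving for integer coefficients yields p as stated.

3*x^2 + 3*y^2 - 2*z + 3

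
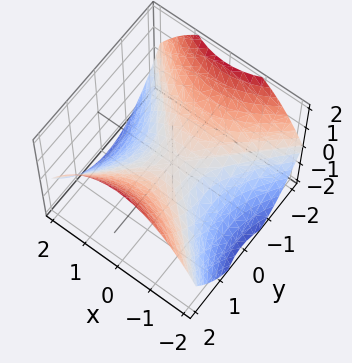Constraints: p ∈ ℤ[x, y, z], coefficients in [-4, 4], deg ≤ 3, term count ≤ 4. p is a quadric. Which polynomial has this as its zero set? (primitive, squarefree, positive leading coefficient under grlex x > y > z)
x^2 - y^2 + 2*z

(a) deg p = 2. A saddle surface; a quadric.
(b) Symmetries: it's symmetric under x → −x, forcing even powers of x; mirror symmetry y ↦ −y ⇒ only even powers of y.
(c) Reading off the gridlines: it meets the z-axis at z = 0 (among the integer gridlines); it meets the y-axis at y = 0 (among the integer gridlines); one x-axis crossing is at x = 0.
(d) Solving for integer coefficients yields p as stated.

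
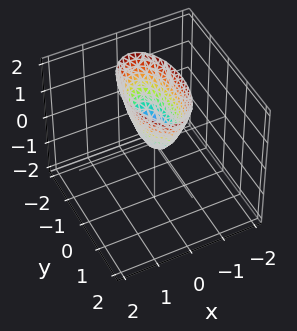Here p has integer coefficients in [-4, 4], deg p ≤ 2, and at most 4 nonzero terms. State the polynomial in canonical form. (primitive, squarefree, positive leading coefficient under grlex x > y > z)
3*x^2 + y^2 - z

Degree: a single bowl opening along one axis; a quadric, so deg p = 2.
Symmetries: the x ↦ −x reflection is a symmetry, so x appears only in even powers; it's symmetric under y → −y, forcing even powers of y.
Against the integer gridlines: one x-axis crossing is at x = 0; one z-axis crossing is at z = 0.
Putting this together gives p.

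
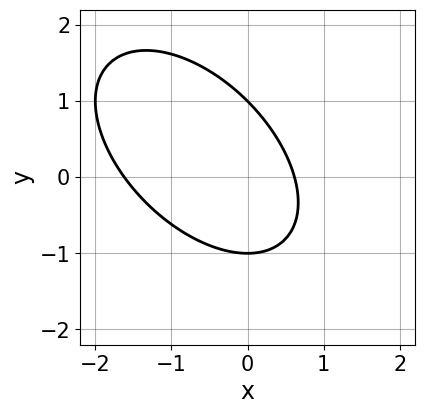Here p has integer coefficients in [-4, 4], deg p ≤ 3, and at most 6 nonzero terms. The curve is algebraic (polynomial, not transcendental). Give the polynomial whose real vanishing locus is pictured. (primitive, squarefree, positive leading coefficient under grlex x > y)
x^2 + x*y + y^2 + x - 1

(a) deg p = 2. No degree-1 curve has this shape.
(b) From the visible intercepts: among the integer gridlines, it crosses the y-axis at y ∈ {-1, 1}.
(c) Solving for integer coefficients yields p as stated.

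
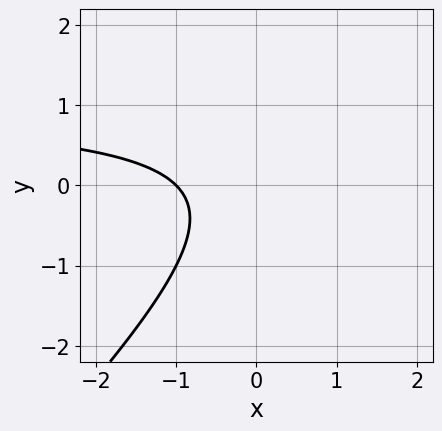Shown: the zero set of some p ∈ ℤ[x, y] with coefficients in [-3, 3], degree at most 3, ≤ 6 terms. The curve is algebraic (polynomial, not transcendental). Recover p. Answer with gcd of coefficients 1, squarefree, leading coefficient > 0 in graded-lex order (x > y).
x*y - y^2 - x - 1

Degree: a generic line meets the curve in up to 2 points, so deg p = 2.
Against the integer gridlines: it misses every integer gridline on the y-axis; one x-axis crossing is at x = -1.
Assembling these constraints gives the stated polynomial.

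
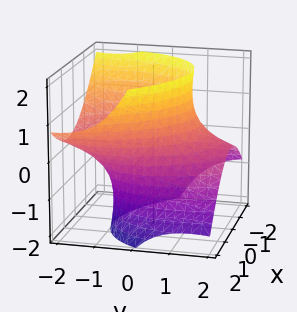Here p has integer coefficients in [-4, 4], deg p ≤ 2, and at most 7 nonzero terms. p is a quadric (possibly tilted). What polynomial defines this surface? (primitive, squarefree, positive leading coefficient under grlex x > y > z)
2*x^2 + x*y + y^2 + 3*y*z - z^2 - 3

First, the degree is 2 — no degree-1 surface has this shape.
Then, from the axis intercepts and sections: it misses every integer gridline on the z-axis.
Finally, together with the visible shape, these determine p as stated.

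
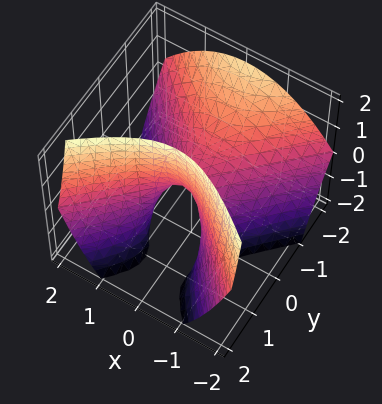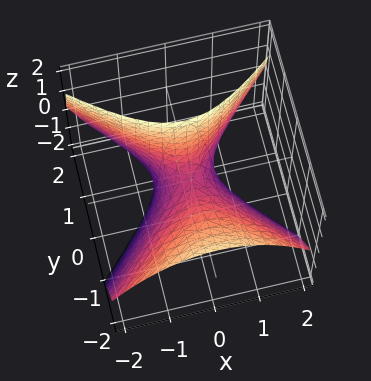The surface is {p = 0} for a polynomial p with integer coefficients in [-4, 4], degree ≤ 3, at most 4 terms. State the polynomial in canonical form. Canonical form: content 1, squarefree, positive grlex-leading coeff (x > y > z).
3*x^2 - 3*y^2 - 3*y*z + 2*z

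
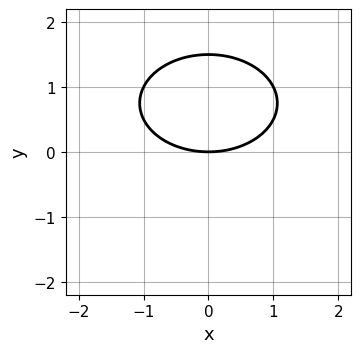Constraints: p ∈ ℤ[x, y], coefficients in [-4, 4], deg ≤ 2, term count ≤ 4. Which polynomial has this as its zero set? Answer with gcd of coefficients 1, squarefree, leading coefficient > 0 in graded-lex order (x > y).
x^2 + 2*y^2 - 3*y

(a) The degree is 2 — no degree-1 curve has this shape.
(b) Symmetries: mirror symmetry x ↦ −x ⇒ only even powers of x.
(c) Observable constraints: it meets the y-axis at y = 0 (among the integer gridlines); it meets the x-axis at x = 0 (among the integer gridlines).
(d) Assembling these constraints gives the stated polynomial.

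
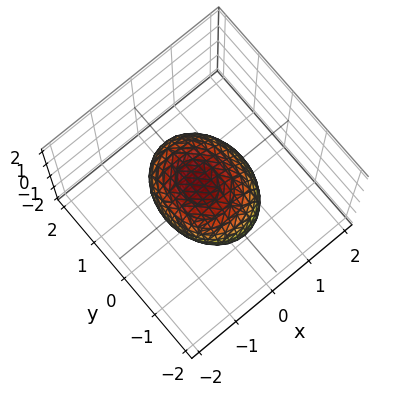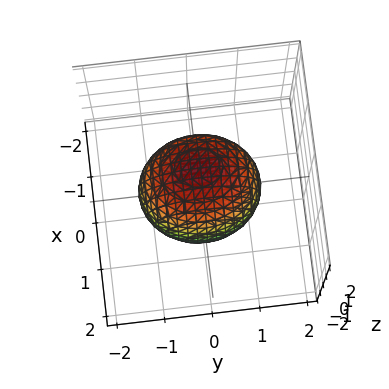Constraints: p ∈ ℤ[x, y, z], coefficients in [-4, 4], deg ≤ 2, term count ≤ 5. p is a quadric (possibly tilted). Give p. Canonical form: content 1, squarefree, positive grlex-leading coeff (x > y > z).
1. Degree: a generic line meets the surface in up to 2 points, so deg p = 2.
2. From the axis intercepts and sections: the x-axis gridline crossings are at x ∈ {-1, 1}.
3. Fitting integer coefficients to these (and the overall shape) gives p.

3*x^2 + x*z + 2*y^2 + 2*z^2 - 3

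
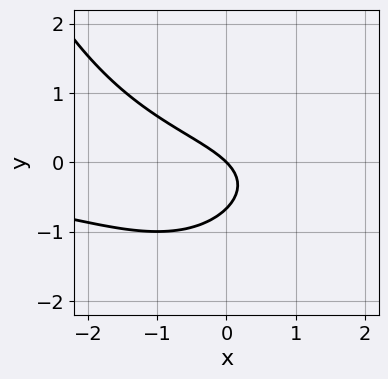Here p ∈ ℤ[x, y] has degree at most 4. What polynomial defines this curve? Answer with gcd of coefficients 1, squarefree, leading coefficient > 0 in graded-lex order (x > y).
x^2*y - 3*y^2 - 2*x - 2*y

1. The degree is 3 — a generic line meets the curve in up to 3 points.
2. From the axis intercepts and sections: it crosses the y-axis at the gridline y = 0; it meets the x-axis at x = 0 (among the integer gridlines).
3. Together with the visible shape, these determine p as stated.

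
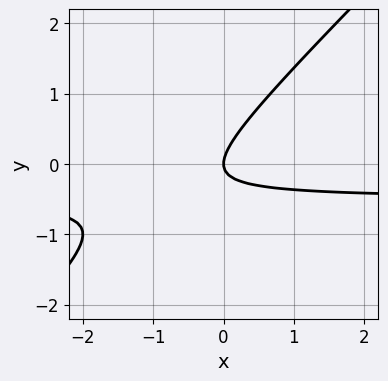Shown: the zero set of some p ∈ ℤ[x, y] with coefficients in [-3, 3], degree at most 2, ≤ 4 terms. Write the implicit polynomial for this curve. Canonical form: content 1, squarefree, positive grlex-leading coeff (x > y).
2*x*y - 2*y^2 + x

(a) Degree: the shape is more complex than any degree-1 curve, so deg p = 2.
(b) Reading off the gridlines: it crosses the y-axis at the gridline y = 0; it meets the x-axis at x = 0 (among the integer gridlines).
(c) Putting this together gives p.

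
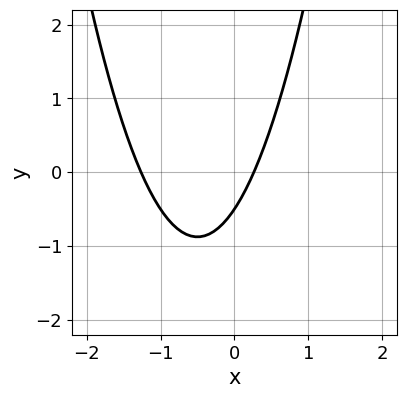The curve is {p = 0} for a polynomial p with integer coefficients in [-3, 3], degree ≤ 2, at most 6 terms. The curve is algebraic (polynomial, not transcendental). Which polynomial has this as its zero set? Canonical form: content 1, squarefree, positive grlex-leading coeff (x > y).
(a) deg p = 2.
(b) Putting this together gives p.

3*x^2 + 3*x - 2*y - 1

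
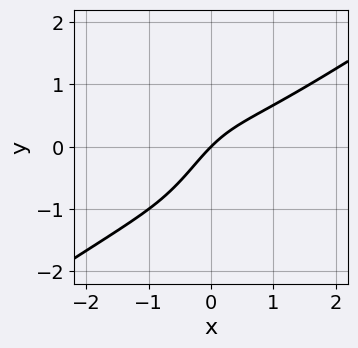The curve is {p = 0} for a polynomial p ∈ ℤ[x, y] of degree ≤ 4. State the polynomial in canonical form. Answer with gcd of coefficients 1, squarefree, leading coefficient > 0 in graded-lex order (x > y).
2*x^3 - 3*x^2*y - x*y + 2*x - 2*y

Degree: a generic line meets the curve in up to 3 points, so deg p = 3.
Against the integer gridlines: it crosses the y-axis at the gridline y = 0; one x-axis crossing is at x = 0.
Assembling these constraints gives the stated polynomial.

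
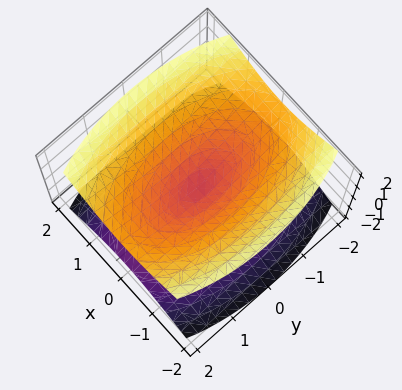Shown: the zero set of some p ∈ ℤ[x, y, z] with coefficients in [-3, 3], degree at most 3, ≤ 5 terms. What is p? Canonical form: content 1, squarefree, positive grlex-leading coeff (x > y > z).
3*x^2 + y^2 - 3*z^2

The picture has 2 separate pieces.
deg p = 2.
Symmetries: mirror symmetry y ↦ −y ⇒ only even powers of y; it's symmetric under x → −x, forcing even powers of x; the z ↦ −z reflection is a symmetry, so z appears only in even powers.
Reading off the gridlines: one y-axis crossing is at y = 0; it crosses the x-axis at the gridline x = 0; it crosses the z-axis at the gridline z = 0.
Solving for integer coefficients yields p as stated.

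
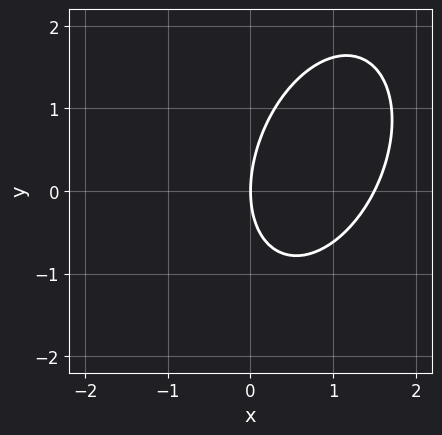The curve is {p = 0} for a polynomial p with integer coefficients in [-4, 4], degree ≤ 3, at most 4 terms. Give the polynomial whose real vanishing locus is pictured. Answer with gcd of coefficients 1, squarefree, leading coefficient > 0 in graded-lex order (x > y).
2*x^2 - x*y + y^2 - 3*x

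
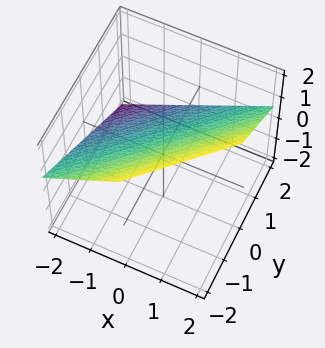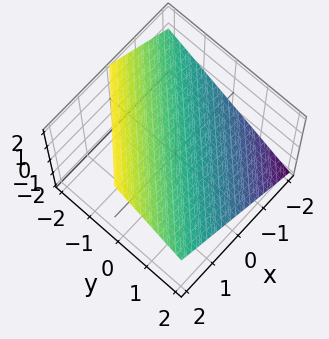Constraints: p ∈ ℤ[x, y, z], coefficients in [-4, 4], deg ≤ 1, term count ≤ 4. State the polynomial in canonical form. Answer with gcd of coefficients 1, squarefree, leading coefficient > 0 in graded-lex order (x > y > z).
2*x - 2*y - 3*z + 2

The degree is 1 — every cross-section is a straight line — this is a plane.
Observable constraints: it meets the x-axis at x = -1 (among the integer gridlines); it meets the y-axis at y = 1 (among the integer gridlines).
Fitting integer coefficients to these (and the overall shape) gives p.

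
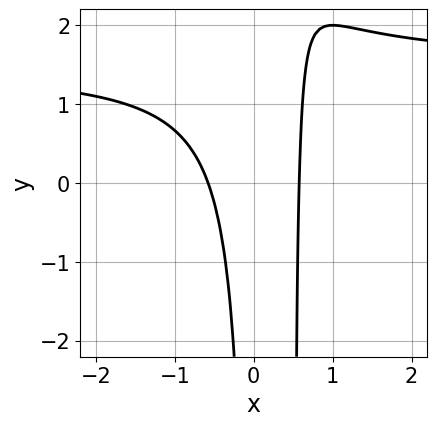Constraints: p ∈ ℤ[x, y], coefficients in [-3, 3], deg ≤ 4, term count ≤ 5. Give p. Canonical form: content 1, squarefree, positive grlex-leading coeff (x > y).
1. Degree: no degree-2 curve has this shape, so deg p = 3.
2. Reading off the gridlines: no y-intercept at any integer in the box.
3. Matching integer coefficients to the picture gives p.

2*x^2*y - 3*x^2 - x*y + 1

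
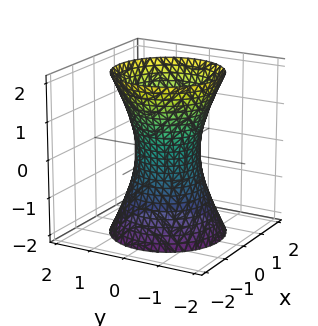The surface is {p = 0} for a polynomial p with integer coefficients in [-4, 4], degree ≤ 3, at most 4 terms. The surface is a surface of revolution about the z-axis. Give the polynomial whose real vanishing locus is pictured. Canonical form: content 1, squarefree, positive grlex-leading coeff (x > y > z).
3*x^2 + 3*y^2 - z^2 - 2

1. deg p = 2. No degree-1 surface has this shape.
2. Symmetries: every cross-section ⟂ z is a circle, so x, y appear only via x² + y².
3. Checking where it meets the axes: a circular section at z = -2 has radius between 1 and 2; no z-intercept at any integer in the box.
4. Matching integer coefficients to the picture gives p.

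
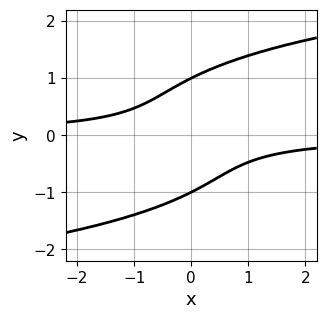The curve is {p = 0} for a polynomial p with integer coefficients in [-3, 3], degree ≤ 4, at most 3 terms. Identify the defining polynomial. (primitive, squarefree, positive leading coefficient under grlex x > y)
y^4 - 2*x*y - 1

First, the degree is 4 — a generic line meets the curve in up to 4 points.
Next, checking where it meets the axes: the curve avoids every integer x-axis point in the box; among the integer gridlines, it crosses the y-axis at y ∈ {-1, 1}.
Finally, together with the visible shape, these determine p as stated.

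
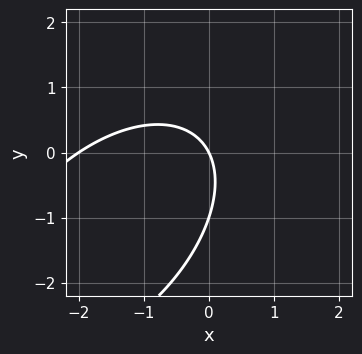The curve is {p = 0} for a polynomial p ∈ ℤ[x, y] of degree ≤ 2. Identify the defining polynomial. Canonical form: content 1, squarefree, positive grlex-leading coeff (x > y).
x^2 - x*y + y^2 + 2*x + y

1. Degree: no degree-1 curve has this shape, so deg p = 2.
2. From the axis intercepts and sections: among the integer gridlines, it crosses the y-axis at y ∈ {-1, 0}; the x-axis gridline crossings are at x ∈ {-2, 0}.
3. Together with the visible shape, these determine p as stated.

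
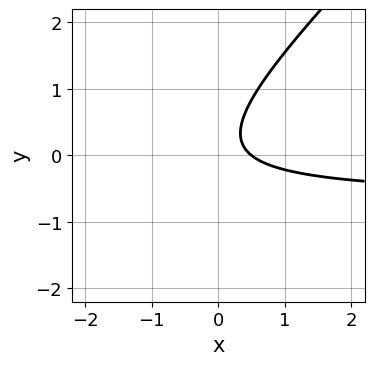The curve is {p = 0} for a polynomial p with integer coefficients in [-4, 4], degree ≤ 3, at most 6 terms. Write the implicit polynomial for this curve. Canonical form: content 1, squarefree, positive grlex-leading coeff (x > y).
(a) deg p = 2. A generic line meets the curve in up to 2 points.
(b) Against the integer gridlines: it misses every integer gridline on the y-axis.
(c) Together with the visible shape, these determine p as stated.

3*x*y - 3*y^2 + 2*x + y - 1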